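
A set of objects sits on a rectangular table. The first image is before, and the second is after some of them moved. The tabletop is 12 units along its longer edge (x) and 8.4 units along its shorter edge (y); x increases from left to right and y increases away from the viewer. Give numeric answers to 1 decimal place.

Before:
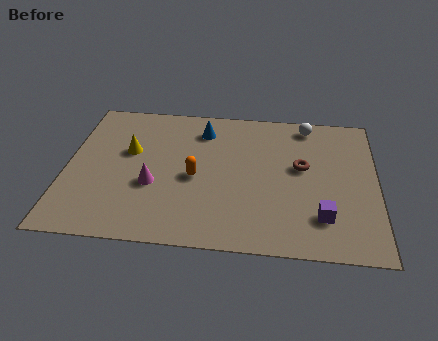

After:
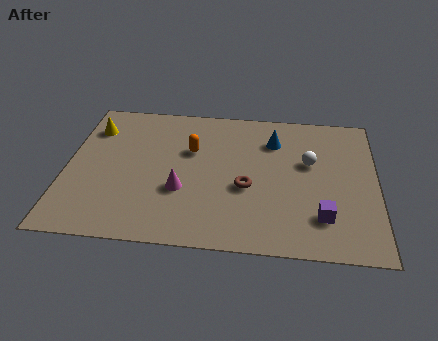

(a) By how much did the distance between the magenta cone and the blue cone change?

+0.9

They were about 3.9 units apart before and 4.8 after — 0.9 units further apart.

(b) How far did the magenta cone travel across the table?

1.1

From (3.4, 3.2) to (4.5, 3.0), the magenta cone covered √(1.1² + 0.2²) ≈ 1.1 units.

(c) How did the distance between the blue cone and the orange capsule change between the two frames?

+0.4

Before: roughly 2.9 units apart; after: 3.3. That's 0.4 units further apart.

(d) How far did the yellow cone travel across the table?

2.0

The yellow cone was near (2.4, 5.1) before and (0.9, 6.4) after, so it travelled √(1.5² + 1.3²) ≈ 2.0 units.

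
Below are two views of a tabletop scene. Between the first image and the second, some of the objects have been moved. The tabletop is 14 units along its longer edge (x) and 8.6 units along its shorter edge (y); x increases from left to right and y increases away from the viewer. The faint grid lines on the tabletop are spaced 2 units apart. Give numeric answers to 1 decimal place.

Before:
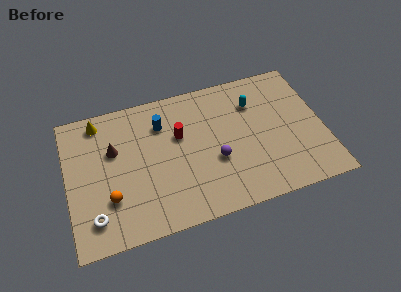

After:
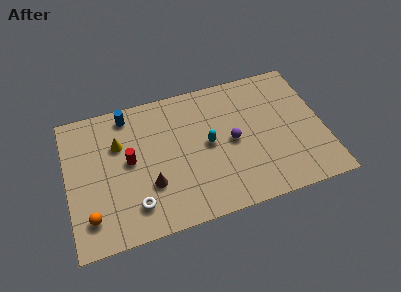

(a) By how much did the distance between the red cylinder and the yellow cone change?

-3.5

The distance was about 4.8 in the first image and 1.3 in the second, so they moved 3.5 units closer together.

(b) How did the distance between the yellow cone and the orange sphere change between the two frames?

-0.5

The distance was about 4.9 in the first image and 4.4 in the second, so they moved 0.5 units closer together.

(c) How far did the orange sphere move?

1.4

From (2.2, 2.6) to (1.1, 1.8), the orange sphere covered √(1.1² + 0.8²) ≈ 1.4 units.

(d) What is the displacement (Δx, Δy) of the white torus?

(2.2, 0.1)

The white torus started near (1.3, 1.7) and ended near (3.5, 1.8).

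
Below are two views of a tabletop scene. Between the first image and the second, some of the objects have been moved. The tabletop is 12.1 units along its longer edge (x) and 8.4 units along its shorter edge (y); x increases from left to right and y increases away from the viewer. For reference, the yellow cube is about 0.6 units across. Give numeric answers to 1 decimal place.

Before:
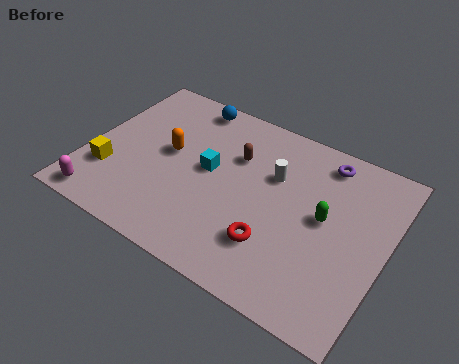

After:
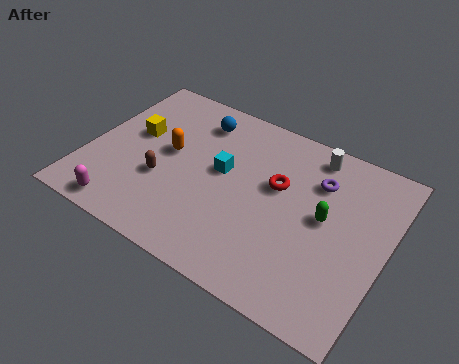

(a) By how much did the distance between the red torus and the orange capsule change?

-0.8

They were about 5.2 units apart before and 4.4 after — 0.8 units closer together.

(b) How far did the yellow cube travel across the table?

2.5

The yellow cube moved from about (1.1, 2.5) to (1.7, 4.9), a distance of √(0.6² + 2.4²) ≈ 2.5.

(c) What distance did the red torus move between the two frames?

2.8

The red torus was near (7.9, 2.3) before and (7.6, 5.1) after, so it travelled √(0.3² + 2.8²) ≈ 2.8 units.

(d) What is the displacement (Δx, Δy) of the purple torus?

(-0.1, -1.1)

The purple torus was at about (9.2, 7.2) and moved to about (9.1, 6.1).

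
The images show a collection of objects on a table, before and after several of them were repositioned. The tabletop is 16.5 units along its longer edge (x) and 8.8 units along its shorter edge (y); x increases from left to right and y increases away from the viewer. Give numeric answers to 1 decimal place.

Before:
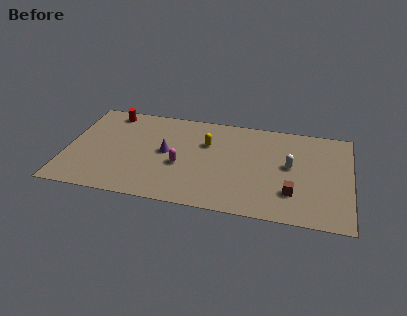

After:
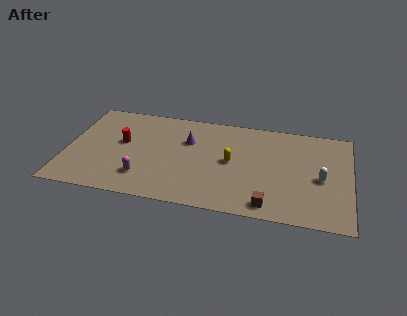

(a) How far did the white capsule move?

2.0

The white capsule was near (13.0, 4.8) before and (14.8, 4.0) after, so it travelled √(1.8² + 0.8²) ≈ 2.0 units.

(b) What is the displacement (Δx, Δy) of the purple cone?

(1.2, 1.3)

The purple cone was at about (5.8, 4.6) and moved to about (7.0, 5.9).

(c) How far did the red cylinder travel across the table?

2.8

The red cylinder was near (2.3, 7.7) before and (3.2, 5.0) after, so it travelled √(0.9² + 2.7²) ≈ 2.8 units.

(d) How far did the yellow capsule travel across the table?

2.1

From (8.1, 5.9) to (9.6, 4.5), the yellow capsule covered √(1.5² + 1.4²) ≈ 2.1 units.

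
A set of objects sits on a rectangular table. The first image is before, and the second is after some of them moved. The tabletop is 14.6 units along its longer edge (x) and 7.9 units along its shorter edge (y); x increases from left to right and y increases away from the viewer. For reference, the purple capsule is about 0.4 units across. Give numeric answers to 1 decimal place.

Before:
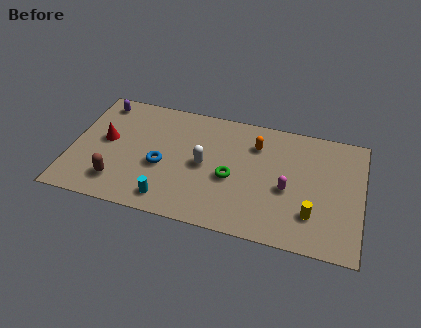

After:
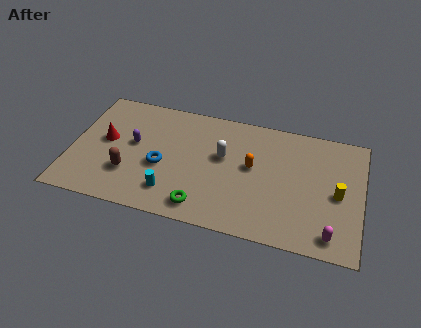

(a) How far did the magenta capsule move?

3.3

From (10.9, 3.4) to (13.2, 1.1), the magenta capsule covered √(2.3² + 2.3²) ≈ 3.3 units.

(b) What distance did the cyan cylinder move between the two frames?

0.5

From (5.1, 1.2) to (5.2, 1.7), the cyan cylinder covered √(0.1² + 0.5²) ≈ 0.5 units.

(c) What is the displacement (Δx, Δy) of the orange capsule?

(-0.1, -1.5)

From the two frames, the orange capsule sits at roughly (9.2, 5.9) before and (9.1, 4.4) after.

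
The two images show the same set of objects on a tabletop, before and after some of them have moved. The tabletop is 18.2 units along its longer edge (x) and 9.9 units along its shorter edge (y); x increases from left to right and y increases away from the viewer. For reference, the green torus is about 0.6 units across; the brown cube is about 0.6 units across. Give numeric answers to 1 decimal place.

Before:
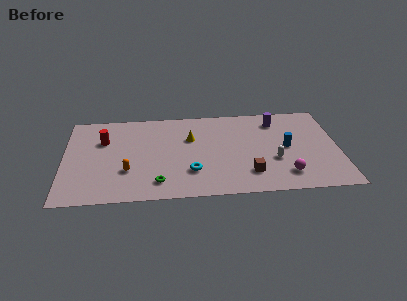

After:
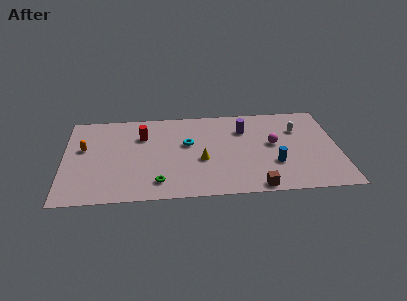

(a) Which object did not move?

the green torus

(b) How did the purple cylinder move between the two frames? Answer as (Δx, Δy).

(-2.2, -0.8)

From the two frames, the purple cylinder sits at roughly (14.2, 8.0) before and (12.0, 7.2) after.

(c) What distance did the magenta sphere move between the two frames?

3.5

The magenta sphere moved from about (14.6, 2.0) to (13.9, 5.4), a distance of √(0.7² + 3.4²) ≈ 3.5.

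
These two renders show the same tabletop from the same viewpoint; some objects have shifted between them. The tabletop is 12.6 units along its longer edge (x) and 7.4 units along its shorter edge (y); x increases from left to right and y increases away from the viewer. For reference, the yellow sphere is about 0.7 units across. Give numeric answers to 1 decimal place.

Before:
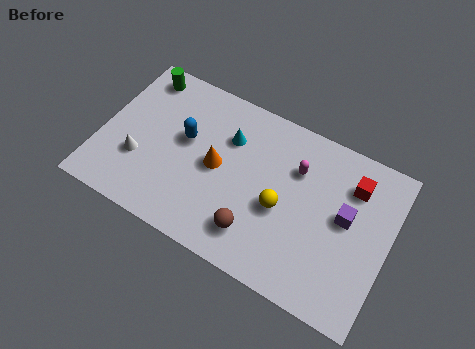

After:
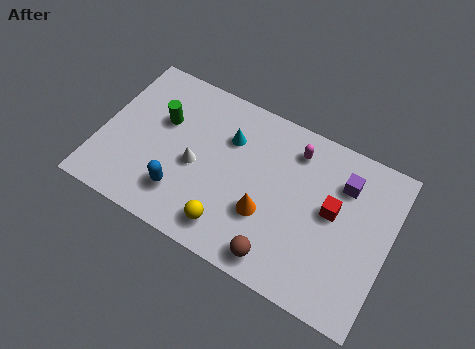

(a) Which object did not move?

the cyan cone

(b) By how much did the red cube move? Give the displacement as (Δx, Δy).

(-0.7, -1.5)

The red cube started near (10.8, 5.6) and ended near (10.1, 4.1).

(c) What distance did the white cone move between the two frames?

2.5

From (1.8, 2.5) to (4.2, 3.3), the white cone covered √(2.4² + 0.8²) ≈ 2.5 units.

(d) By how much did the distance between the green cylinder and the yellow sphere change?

-2.5

The distance was about 7.4 in the first image and 4.9 in the second, so they moved 2.5 units closer together.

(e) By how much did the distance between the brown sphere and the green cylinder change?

-0.7

They were about 7.5 units apart before and 6.8 after — 0.7 units closer together.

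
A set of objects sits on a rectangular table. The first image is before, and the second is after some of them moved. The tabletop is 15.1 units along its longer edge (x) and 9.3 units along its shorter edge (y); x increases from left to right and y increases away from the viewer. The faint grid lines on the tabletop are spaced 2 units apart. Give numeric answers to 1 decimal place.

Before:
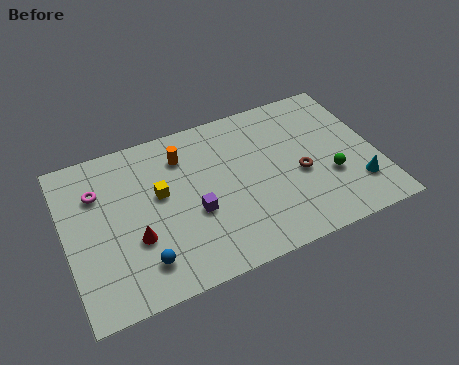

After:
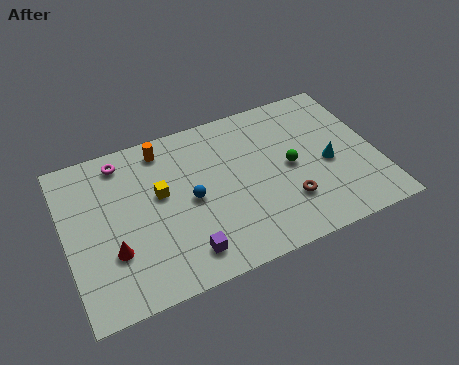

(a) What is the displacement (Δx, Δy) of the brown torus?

(-0.8, -1.4)

From the two frames, the brown torus sits at roughly (11.3, 4.0) before and (10.5, 2.6) after.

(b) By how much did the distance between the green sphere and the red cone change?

-0.6

Before: roughly 9.5 units apart; after: 8.9. That's 0.6 units closer together.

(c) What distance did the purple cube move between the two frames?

2.2

The purple cube moved from about (6.1, 3.7) to (5.4, 1.6), a distance of √(0.7² + 2.1²) ≈ 2.2.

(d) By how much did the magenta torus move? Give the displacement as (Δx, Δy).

(1.3, 1.4)

The magenta torus was at about (1.7, 6.6) and moved to about (3.0, 8.0).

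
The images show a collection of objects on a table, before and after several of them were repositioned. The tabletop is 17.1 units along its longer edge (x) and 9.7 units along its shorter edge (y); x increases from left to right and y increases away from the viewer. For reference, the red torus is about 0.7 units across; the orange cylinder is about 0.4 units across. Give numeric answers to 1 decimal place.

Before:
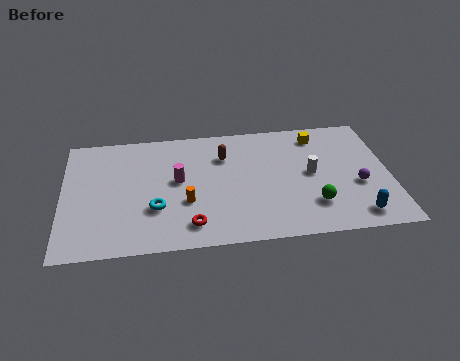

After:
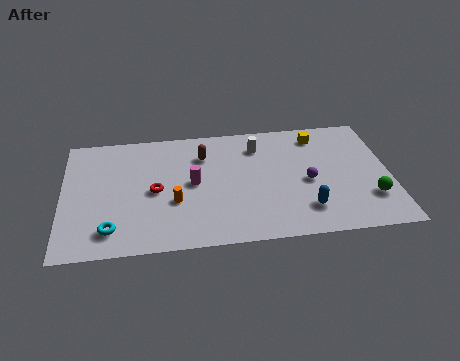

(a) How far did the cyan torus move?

2.7

The cyan torus moved from about (4.8, 3.2) to (2.5, 1.8), a distance of √(2.3² + 1.4²) ≈ 2.7.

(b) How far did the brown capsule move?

1.1

The brown capsule moved from about (8.5, 7.0) to (7.4, 7.2), a distance of √(1.1² + 0.2²) ≈ 1.1.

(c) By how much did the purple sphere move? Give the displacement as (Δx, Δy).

(-2.6, 0.6)

From the two frames, the purple sphere sits at roughly (15.4, 3.8) before and (12.8, 4.4) after.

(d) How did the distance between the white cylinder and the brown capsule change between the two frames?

-2.0

Before: roughly 4.9 units apart; after: 2.9. That's 2.0 units closer together.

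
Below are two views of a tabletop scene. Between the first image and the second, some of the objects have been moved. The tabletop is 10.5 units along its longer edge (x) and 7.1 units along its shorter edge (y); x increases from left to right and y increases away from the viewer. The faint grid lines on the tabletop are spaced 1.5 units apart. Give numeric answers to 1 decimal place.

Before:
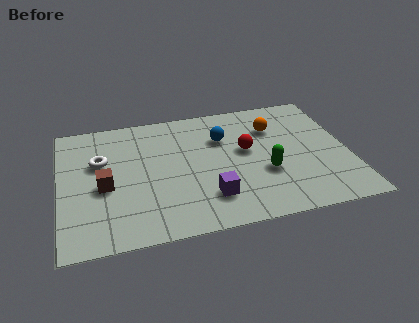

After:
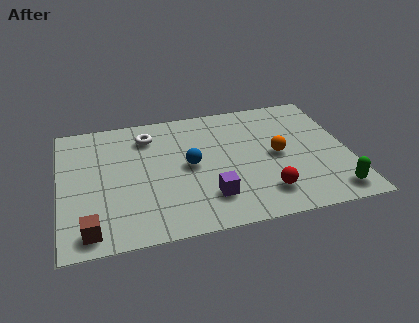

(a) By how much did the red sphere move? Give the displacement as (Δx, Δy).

(0.5, -2.5)

The red sphere was at about (6.8, 4.0) and moved to about (7.3, 1.5).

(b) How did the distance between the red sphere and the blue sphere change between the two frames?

+2.1

Before: roughly 1.2 units apart; after: 3.3. That's 2.1 units further apart.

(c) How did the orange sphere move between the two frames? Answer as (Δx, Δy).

(0.0, -1.6)

From the two frames, the orange sphere sits at roughly (7.9, 5.1) before and (7.9, 3.5) after.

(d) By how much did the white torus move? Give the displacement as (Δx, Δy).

(1.8, 1.1)

From the two frames, the white torus sits at roughly (1.5, 4.5) before and (3.3, 5.6) after.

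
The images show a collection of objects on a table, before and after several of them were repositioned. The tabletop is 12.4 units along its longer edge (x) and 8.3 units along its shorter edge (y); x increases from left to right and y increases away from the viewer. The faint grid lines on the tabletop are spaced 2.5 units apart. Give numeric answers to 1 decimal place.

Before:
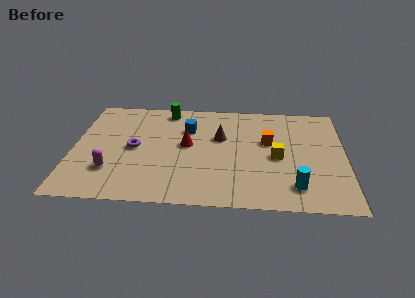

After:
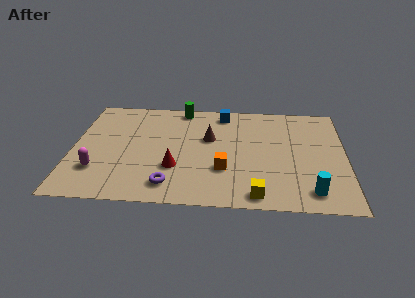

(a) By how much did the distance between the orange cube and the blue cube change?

+0.7

The distance was about 3.8 in the first image and 4.5 in the second, so they moved 0.7 units further apart.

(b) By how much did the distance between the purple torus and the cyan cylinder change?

-1.4

They were about 7.7 units apart before and 6.3 after — 1.4 units closer together.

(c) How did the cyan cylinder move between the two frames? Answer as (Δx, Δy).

(0.7, -0.3)

From the two frames, the cyan cylinder sits at roughly (10.1, 1.6) before and (10.8, 1.3) after.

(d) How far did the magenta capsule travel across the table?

0.6

The magenta capsule was near (1.8, 2.3) before and (1.2, 2.3) after, so it travelled √(0.6² + 0.0²) ≈ 0.6 units.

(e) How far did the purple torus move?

3.2

From (2.8, 4.1) to (4.5, 1.4), the purple torus covered √(1.7² + 2.7²) ≈ 3.2 units.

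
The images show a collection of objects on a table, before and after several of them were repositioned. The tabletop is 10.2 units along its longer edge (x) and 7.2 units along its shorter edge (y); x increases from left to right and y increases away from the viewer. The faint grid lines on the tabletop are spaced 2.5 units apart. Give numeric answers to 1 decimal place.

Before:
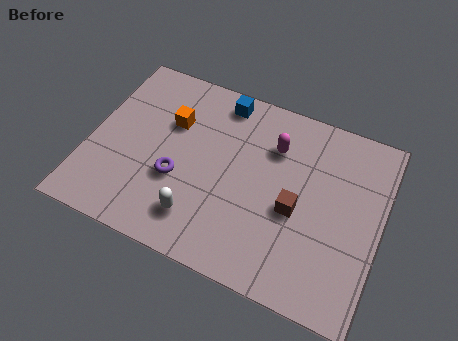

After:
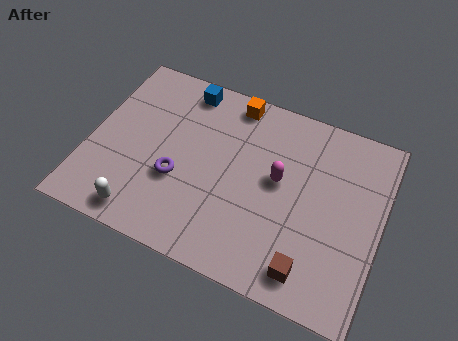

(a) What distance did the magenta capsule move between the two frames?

1.2

The magenta capsule was near (6.3, 5.2) before and (6.6, 4.0) after, so it travelled √(0.3² + 1.2²) ≈ 1.2 units.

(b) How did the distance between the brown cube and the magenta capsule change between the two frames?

+0.9

The distance was about 2.3 in the first image and 3.2 in the second, so they moved 0.9 units further apart.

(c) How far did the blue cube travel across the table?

1.3

The blue cube was near (4.3, 6.3) before and (3.0, 6.3) after, so it travelled √(1.3² + 0.0²) ≈ 1.3 units.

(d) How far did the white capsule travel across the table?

2.0

The white capsule moved from about (4.1, 1.5) to (2.2, 0.9), a distance of √(1.9² + 0.6²) ≈ 2.0.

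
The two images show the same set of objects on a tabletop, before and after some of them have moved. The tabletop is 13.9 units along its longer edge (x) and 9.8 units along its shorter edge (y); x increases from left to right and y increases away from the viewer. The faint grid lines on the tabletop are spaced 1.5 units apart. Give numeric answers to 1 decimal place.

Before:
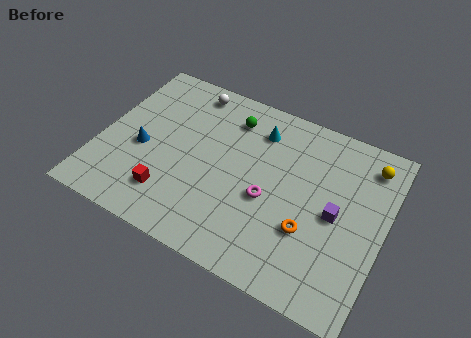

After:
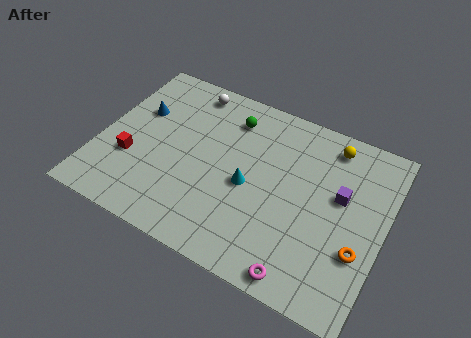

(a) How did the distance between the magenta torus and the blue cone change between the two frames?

+4.1

Before: roughly 6.3 units apart; after: 10.4. That's 4.1 units further apart.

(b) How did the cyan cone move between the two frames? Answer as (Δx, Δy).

(0.0, -3.3)

The cyan cone started near (7.4, 7.7) and ended near (7.4, 4.4).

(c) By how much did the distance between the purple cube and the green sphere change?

-0.4

They were about 6.4 units apart before and 6.0 after — 0.4 units closer together.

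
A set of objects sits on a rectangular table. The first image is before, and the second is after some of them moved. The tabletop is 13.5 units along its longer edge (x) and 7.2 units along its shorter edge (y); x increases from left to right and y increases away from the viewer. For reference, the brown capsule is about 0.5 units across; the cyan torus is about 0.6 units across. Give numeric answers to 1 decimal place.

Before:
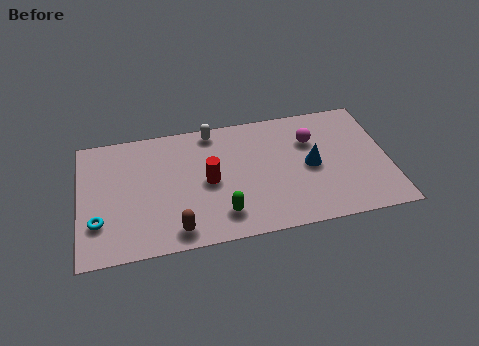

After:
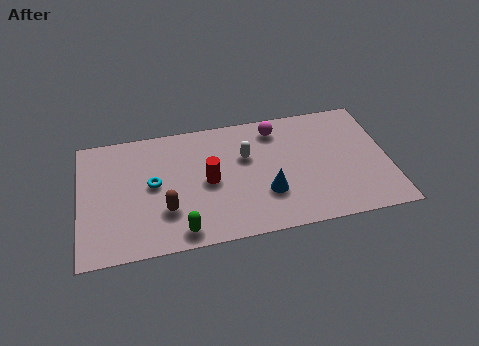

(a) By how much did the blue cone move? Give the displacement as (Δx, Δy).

(-2.0, -1.2)

The blue cone started near (10.1, 3.5) and ended near (8.1, 2.3).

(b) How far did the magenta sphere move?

1.8

The magenta sphere was near (10.2, 5.0) before and (8.7, 6.0) after, so it travelled √(1.5² + 1.0²) ≈ 1.8 units.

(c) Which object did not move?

the red cylinder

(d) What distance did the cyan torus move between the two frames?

2.9

From (0.8, 2.1) to (3.2, 3.8), the cyan torus covered √(2.4² + 1.7²) ≈ 2.9 units.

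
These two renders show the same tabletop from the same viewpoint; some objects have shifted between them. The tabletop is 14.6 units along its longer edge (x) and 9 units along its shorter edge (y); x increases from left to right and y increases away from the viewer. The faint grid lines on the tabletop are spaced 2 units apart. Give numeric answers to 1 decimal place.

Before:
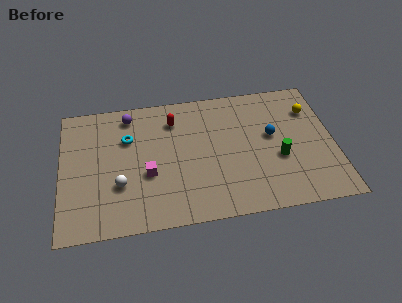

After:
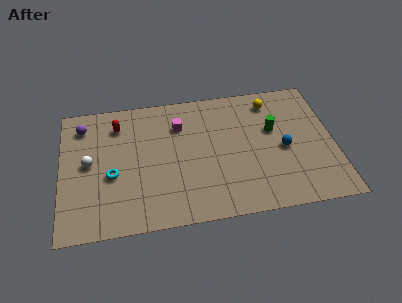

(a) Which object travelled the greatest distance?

the magenta cube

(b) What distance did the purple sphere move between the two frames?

2.5

From (3.7, 7.7) to (1.2, 7.3), the purple sphere covered √(2.5² + 0.4²) ≈ 2.5 units.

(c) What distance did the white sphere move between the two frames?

2.3

The white sphere moved from about (3.1, 3.0) to (1.5, 4.7), a distance of √(1.6² + 1.7²) ≈ 2.3.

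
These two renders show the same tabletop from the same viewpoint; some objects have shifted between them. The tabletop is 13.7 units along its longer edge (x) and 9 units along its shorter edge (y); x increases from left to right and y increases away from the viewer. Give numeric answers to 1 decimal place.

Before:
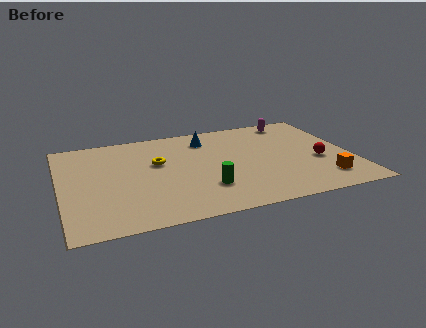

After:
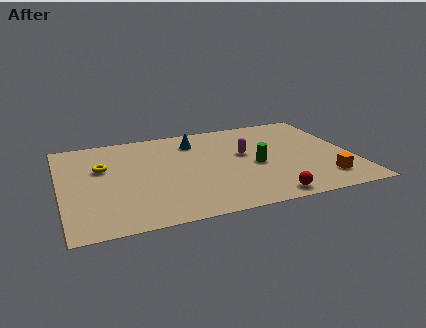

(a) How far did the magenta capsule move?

3.8

The magenta capsule moved from about (11.4, 7.9) to (8.7, 5.2), a distance of √(2.7² + 2.7²) ≈ 3.8.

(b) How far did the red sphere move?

3.9

The red sphere was near (12.1, 3.6) before and (9.3, 0.9) after, so it travelled √(2.8² + 2.7²) ≈ 3.9 units.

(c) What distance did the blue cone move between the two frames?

0.6

From (7.1, 7.2) to (6.5, 7.1), the blue cone covered √(0.6² + 0.1²) ≈ 0.6 units.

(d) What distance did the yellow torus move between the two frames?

2.6

From (4.6, 5.5) to (2.0, 5.7), the yellow torus covered √(2.6² + 0.2²) ≈ 2.6 units.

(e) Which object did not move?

the orange cube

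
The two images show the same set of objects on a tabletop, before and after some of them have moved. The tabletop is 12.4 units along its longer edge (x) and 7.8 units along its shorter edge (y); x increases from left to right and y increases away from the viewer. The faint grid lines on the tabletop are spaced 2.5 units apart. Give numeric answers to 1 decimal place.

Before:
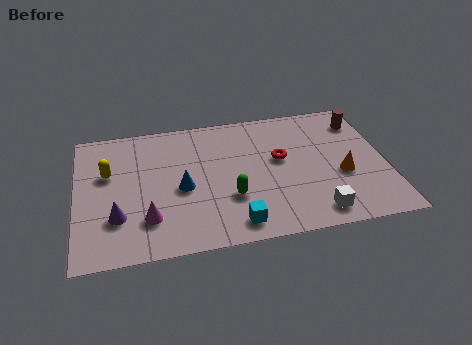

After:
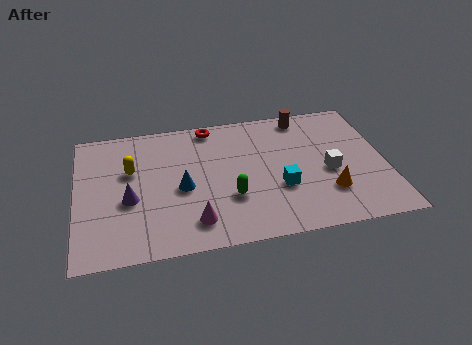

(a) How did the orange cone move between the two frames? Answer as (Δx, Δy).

(-0.6, -0.9)

The orange cone was at about (10.6, 3.1) and moved to about (10.0, 2.2).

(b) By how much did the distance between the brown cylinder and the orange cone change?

+1.5

The distance was about 3.3 in the first image and 4.8 in the second, so they moved 1.5 units further apart.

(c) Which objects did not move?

the blue cone and the green capsule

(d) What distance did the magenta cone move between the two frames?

1.9

The magenta cone moved from about (2.8, 2.0) to (4.6, 1.5), a distance of √(1.8² + 0.5²) ≈ 1.9.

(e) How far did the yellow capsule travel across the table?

0.9

From (1.3, 4.9) to (2.2, 4.9), the yellow capsule covered √(0.9² + 0.0²) ≈ 0.9 units.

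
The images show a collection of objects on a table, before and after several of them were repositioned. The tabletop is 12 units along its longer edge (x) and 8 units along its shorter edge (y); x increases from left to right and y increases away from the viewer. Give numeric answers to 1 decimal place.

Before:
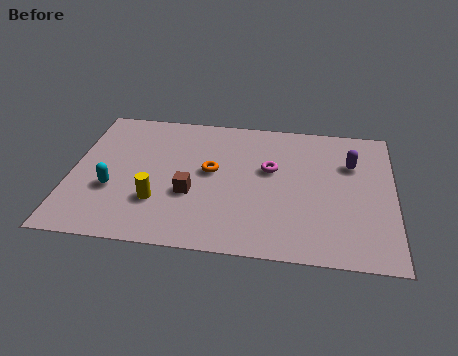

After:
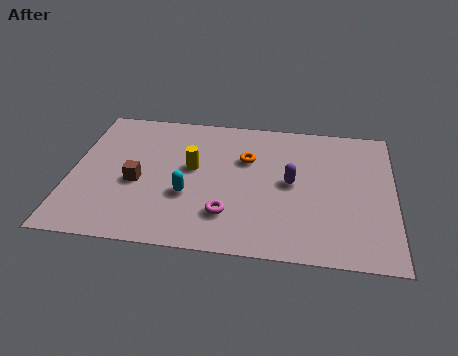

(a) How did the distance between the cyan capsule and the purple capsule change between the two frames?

-5.2

Before: roughly 9.2 units apart; after: 4.0. That's 5.2 units closer together.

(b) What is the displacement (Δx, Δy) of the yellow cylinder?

(1.2, 2.1)

From the two frames, the yellow cylinder sits at roughly (3.3, 2.4) before and (4.5, 4.5) after.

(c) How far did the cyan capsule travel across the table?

2.8

The cyan capsule was near (1.6, 2.9) before and (4.4, 2.9) after, so it travelled √(2.8² + 0.0²) ≈ 2.8 units.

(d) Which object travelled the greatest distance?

the magenta torus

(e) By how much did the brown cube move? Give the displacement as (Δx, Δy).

(-2.0, 0.4)

The brown cube was at about (4.5, 3.0) and moved to about (2.5, 3.4).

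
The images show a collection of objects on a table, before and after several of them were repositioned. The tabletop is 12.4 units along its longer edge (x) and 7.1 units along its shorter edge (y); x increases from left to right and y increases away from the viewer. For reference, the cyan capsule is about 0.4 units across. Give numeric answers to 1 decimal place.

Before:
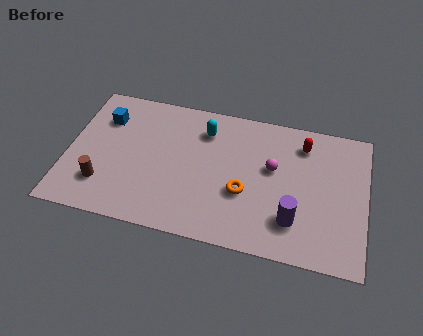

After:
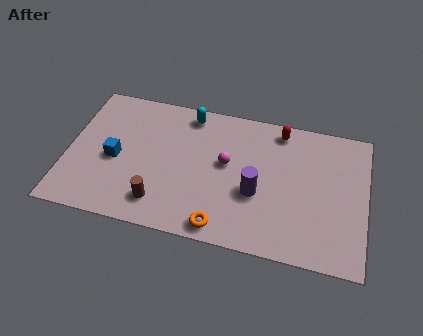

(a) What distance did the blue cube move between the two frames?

2.1

The blue cube was near (1.4, 5.2) before and (2.0, 3.2) after, so it travelled √(0.6² + 2.0²) ≈ 2.1 units.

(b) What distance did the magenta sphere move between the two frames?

1.9

The magenta sphere moved from about (8.5, 4.2) to (6.6, 4.0), a distance of √(1.9² + 0.2²) ≈ 1.9.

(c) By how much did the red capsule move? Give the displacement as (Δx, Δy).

(-1.0, 0.5)

From the two frames, the red capsule sits at roughly (9.7, 5.7) before and (8.7, 6.2) after.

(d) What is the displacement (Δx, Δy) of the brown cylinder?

(2.4, -0.4)

From the two frames, the brown cylinder sits at roughly (1.6, 1.8) before and (4.0, 1.4) after.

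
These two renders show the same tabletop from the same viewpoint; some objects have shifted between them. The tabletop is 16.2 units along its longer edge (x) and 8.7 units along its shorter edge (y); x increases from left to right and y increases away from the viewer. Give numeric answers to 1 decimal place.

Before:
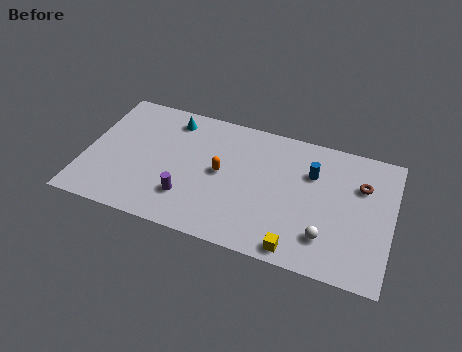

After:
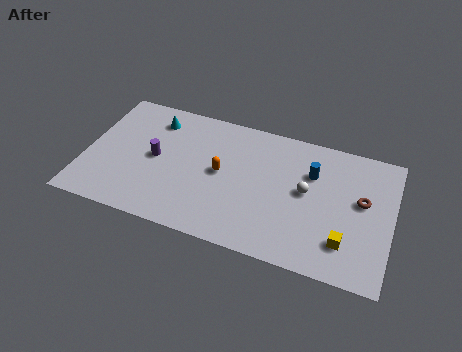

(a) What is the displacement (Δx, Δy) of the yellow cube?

(2.4, 1.2)

The yellow cube was at about (11.5, 0.9) and moved to about (13.9, 2.1).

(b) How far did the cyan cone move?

0.9

The cyan cone was near (4.3, 7.3) before and (3.4, 7.0) after, so it travelled √(0.9² + 0.3²) ≈ 0.9 units.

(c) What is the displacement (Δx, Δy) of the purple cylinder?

(-1.9, 2.1)

From the two frames, the purple cylinder sits at roughly (5.6, 2.3) before and (3.7, 4.4) after.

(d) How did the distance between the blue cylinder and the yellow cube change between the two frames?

-0.7

The distance was about 5.1 in the first image and 4.4 in the second, so they moved 0.7 units closer together.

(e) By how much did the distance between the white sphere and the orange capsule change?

-1.7

Before: roughly 6.2 units apart; after: 4.5. That's 1.7 units closer together.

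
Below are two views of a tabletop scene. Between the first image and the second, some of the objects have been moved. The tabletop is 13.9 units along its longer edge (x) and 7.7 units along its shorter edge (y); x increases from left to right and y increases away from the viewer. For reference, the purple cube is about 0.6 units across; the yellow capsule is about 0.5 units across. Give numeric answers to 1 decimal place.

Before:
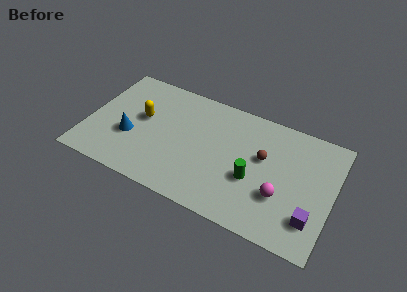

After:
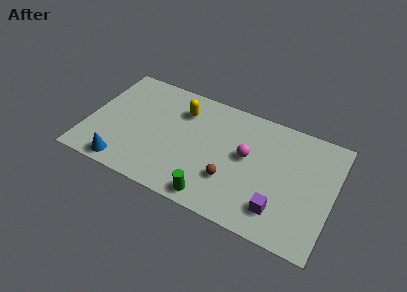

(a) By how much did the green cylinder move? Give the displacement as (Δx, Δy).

(-2.0, -2.1)

The green cylinder started near (9.5, 3.0) and ended near (7.5, 0.9).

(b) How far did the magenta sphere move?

2.7

The magenta sphere was near (11.1, 2.6) before and (9.0, 4.3) after, so it travelled √(2.1² + 1.7²) ≈ 2.7 units.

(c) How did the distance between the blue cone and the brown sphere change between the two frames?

-1.5

Before: roughly 7.6 units apart; after: 6.1. That's 1.5 units closer together.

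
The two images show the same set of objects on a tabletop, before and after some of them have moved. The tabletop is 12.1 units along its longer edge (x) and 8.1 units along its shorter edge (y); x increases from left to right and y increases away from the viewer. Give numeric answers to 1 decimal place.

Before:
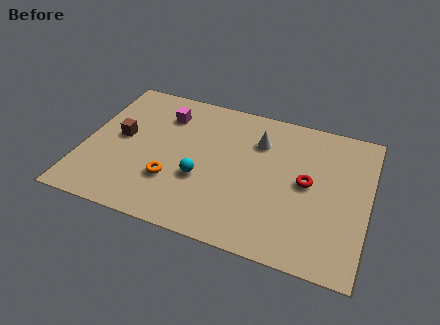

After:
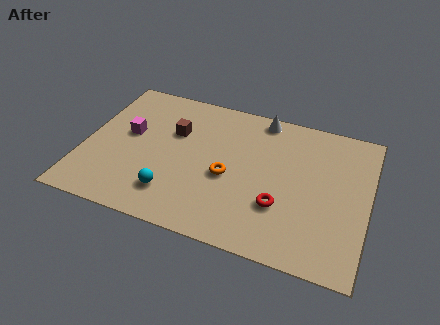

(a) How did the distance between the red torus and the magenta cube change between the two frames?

+0.4

The distance was about 6.6 in the first image and 7.0 in the second, so they moved 0.4 units further apart.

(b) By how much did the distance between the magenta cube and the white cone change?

+2.0

Before: roughly 4.1 units apart; after: 6.1. That's 2.0 units further apart.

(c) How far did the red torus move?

1.9

The red torus moved from about (9.5, 4.2) to (8.5, 2.6), a distance of √(1.0² + 1.6²) ≈ 1.9.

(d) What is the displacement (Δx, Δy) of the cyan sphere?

(-1.1, -1.2)

The cyan sphere was at about (5.1, 3.0) and moved to about (4.0, 1.8).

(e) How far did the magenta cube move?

2.1

From (3.2, 6.2) to (1.8, 4.6), the magenta cube covered √(1.4² + 1.6²) ≈ 2.1 units.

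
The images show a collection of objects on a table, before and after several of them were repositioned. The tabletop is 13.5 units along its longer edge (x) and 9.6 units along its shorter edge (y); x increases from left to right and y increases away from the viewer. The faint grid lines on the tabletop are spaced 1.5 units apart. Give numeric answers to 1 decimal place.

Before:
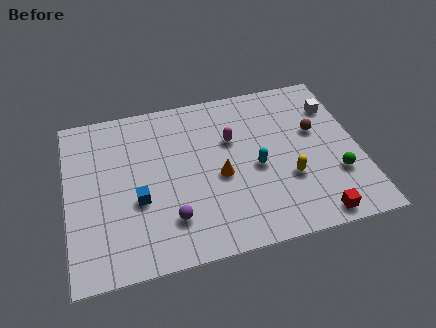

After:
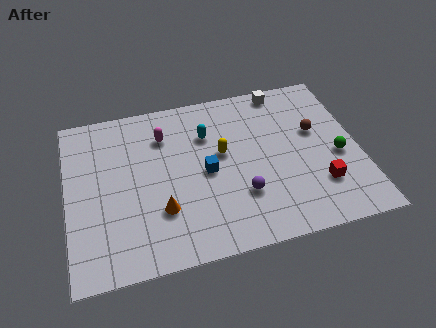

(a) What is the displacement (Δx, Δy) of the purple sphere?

(3.3, 0.6)

The purple sphere started near (4.6, 2.3) and ended near (7.9, 2.9).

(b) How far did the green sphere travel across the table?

1.1

The green sphere moved from about (12.3, 3.0) to (12.5, 4.1), a distance of √(0.2² + 1.1²) ≈ 1.1.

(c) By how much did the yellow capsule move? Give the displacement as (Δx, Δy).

(-2.9, 2.2)

The yellow capsule was at about (10.1, 3.3) and moved to about (7.2, 5.5).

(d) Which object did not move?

the brown sphere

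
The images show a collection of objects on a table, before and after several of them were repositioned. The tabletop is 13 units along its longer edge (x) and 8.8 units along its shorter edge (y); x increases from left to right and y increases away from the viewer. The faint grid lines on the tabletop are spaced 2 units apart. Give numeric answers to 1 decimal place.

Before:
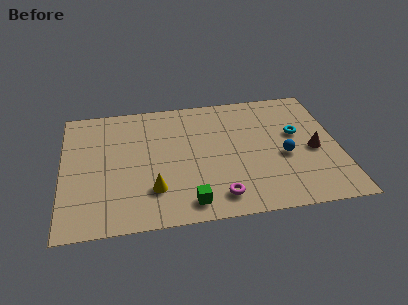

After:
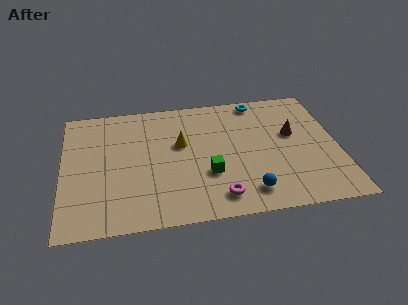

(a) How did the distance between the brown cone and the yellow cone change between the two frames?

-2.5

The distance was about 7.8 in the first image and 5.3 in the second, so they moved 2.5 units closer together.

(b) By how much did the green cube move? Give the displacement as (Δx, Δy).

(1.0, 1.8)

The green cube started near (5.8, 1.2) and ended near (6.8, 3.0).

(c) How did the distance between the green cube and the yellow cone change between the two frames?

+0.7

The distance was about 1.9 in the first image and 2.6 in the second, so they moved 0.7 units further apart.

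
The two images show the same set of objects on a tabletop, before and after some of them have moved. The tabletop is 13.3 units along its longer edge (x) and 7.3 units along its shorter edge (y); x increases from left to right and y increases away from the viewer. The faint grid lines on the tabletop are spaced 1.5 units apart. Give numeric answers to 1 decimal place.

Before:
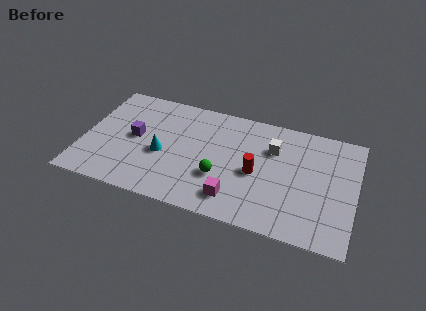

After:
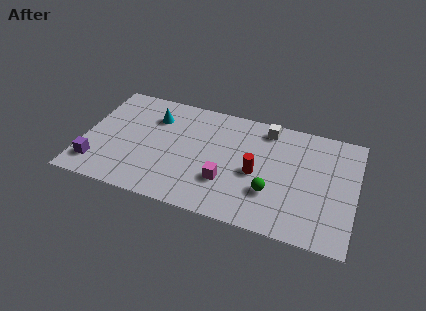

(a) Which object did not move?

the red cylinder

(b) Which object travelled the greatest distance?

the purple cube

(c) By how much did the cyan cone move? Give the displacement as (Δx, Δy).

(-0.6, 2.3)

The cyan cone started near (3.9, 3.1) and ended near (3.3, 5.4).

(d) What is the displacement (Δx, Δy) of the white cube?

(-0.4, 1.2)

From the two frames, the white cube sits at roughly (9.2, 5.1) before and (8.8, 6.3) after.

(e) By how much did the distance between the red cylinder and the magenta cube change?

-0.4

The distance was about 2.1 in the first image and 1.7 in the second, so they moved 0.4 units closer together.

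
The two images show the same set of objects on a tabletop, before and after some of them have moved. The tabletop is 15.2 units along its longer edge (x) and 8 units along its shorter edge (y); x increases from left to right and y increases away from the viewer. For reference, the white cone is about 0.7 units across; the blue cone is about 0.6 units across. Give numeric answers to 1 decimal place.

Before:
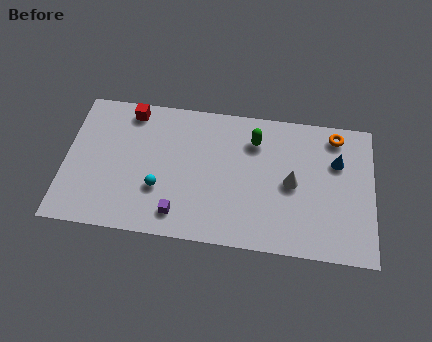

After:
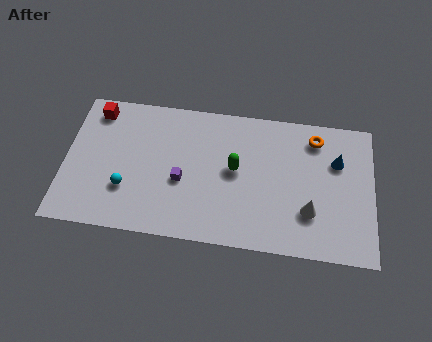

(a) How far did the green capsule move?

2.0

The green capsule moved from about (9.3, 6.1) to (8.4, 4.3), a distance of √(0.9² + 1.8²) ≈ 2.0.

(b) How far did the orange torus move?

1.0

The orange torus was near (13.3, 6.9) before and (12.3, 6.6) after, so it travelled √(1.0² + 0.3²) ≈ 1.0 units.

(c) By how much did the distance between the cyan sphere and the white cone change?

+2.4

Before: roughly 6.6 units apart; after: 9.0. That's 2.4 units further apart.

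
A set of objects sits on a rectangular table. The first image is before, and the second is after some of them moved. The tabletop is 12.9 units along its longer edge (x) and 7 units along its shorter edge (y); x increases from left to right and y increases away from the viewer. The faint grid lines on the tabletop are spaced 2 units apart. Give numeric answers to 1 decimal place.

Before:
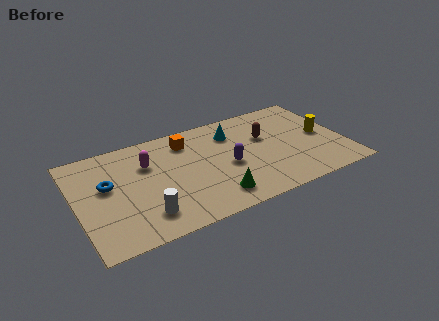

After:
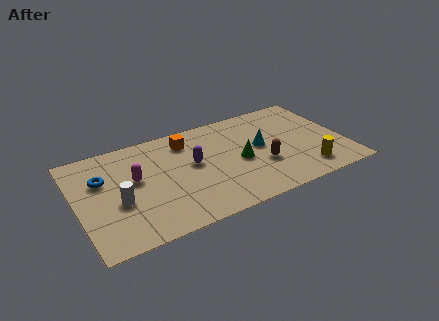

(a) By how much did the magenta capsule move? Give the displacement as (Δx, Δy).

(-0.7, -0.8)

The magenta capsule started near (3.5, 4.8) and ended near (2.8, 4.0).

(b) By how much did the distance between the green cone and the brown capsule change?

-3.0

The distance was about 4.2 in the first image and 1.2 in the second, so they moved 3.0 units closer together.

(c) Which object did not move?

the orange cube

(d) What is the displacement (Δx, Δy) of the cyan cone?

(1.2, -1.5)

From the two frames, the cyan cone sits at roughly (7.7, 5.3) before and (8.9, 3.8) after.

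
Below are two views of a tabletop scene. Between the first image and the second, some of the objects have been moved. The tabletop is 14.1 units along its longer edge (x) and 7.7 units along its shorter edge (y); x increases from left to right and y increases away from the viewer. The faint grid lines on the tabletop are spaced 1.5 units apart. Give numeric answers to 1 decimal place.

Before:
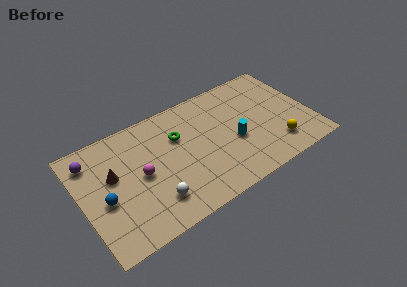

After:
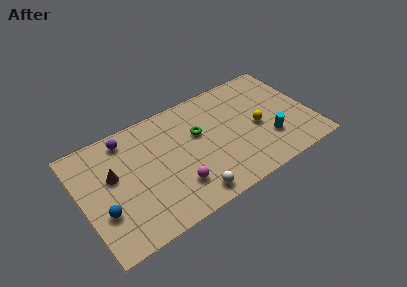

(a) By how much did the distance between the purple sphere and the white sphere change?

+1.0

Before: roughly 5.4 units apart; after: 6.4. That's 1.0 units further apart.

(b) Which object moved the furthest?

the magenta sphere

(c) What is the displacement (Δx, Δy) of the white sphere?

(2.1, -0.8)

The white sphere started near (4.1, 1.8) and ended near (6.2, 1.0).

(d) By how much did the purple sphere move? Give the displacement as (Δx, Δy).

(2.2, 0.4)

The purple sphere was at about (0.9, 6.2) and moved to about (3.1, 6.6).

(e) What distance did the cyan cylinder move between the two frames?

2.2

The cyan cylinder moved from about (9.3, 3.2) to (11.3, 2.3), a distance of √(2.0² + 0.9²) ≈ 2.2.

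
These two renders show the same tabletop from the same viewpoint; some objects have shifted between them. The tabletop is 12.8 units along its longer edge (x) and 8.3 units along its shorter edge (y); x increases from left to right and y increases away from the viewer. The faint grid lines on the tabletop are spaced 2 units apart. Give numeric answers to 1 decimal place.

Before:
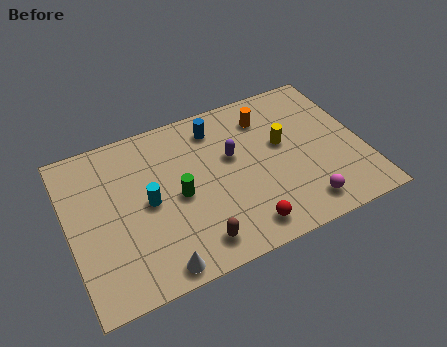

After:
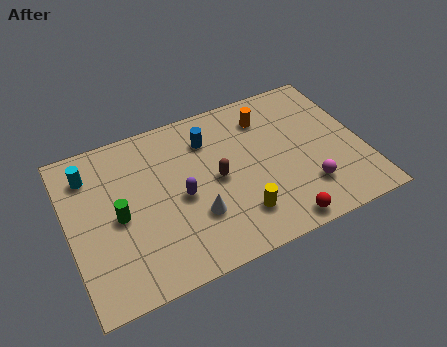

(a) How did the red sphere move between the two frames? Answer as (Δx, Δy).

(1.5, -0.4)

The red sphere was at about (7.2, 1.2) and moved to about (8.7, 0.8).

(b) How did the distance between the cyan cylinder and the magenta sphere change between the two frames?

+3.0

They were about 7.0 units apart before and 10.0 after — 3.0 units further apart.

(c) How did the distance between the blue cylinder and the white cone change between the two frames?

-3.0

Before: roughly 6.8 units apart; after: 3.8. That's 3.0 units closer together.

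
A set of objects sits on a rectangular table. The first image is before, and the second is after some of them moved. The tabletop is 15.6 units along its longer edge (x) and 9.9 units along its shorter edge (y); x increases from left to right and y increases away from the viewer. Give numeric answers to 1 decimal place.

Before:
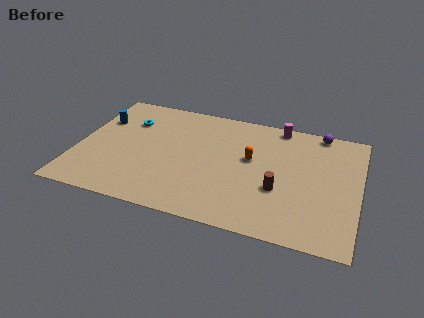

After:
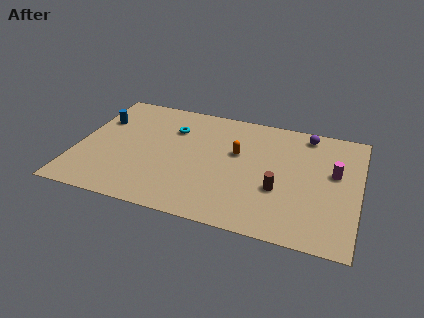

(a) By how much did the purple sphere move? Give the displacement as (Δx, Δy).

(-0.7, -0.4)

The purple sphere was at about (13.2, 9.1) and moved to about (12.5, 8.7).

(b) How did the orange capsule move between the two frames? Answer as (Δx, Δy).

(-0.8, 0.3)

The orange capsule started near (9.6, 5.7) and ended near (8.8, 6.0).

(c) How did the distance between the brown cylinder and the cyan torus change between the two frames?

-2.3

The distance was about 9.4 in the first image and 7.1 in the second, so they moved 2.3 units closer together.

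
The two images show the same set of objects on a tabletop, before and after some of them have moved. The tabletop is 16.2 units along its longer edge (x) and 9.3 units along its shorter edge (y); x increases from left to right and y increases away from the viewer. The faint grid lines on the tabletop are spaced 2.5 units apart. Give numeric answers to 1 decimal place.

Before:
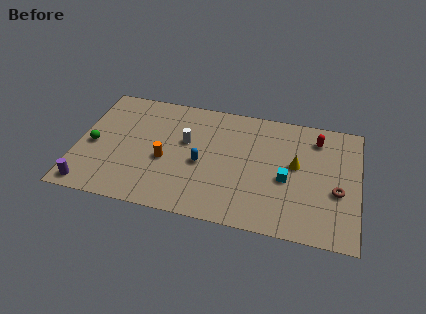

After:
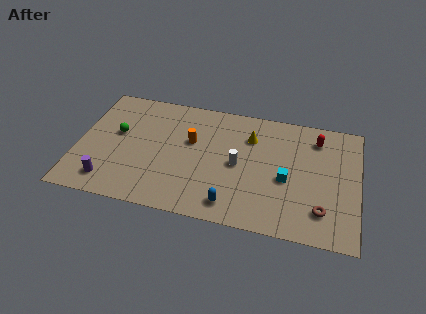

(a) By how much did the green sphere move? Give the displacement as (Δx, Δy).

(1.3, 1.2)

From the two frames, the green sphere sits at roughly (0.9, 4.2) before and (2.2, 5.4) after.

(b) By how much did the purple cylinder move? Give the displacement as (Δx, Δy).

(1.1, 0.6)

The purple cylinder was at about (0.9, 1.0) and moved to about (2.0, 1.6).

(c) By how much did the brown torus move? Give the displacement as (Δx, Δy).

(-0.8, -1.6)

The brown torus was at about (15.0, 3.7) and moved to about (14.2, 2.1).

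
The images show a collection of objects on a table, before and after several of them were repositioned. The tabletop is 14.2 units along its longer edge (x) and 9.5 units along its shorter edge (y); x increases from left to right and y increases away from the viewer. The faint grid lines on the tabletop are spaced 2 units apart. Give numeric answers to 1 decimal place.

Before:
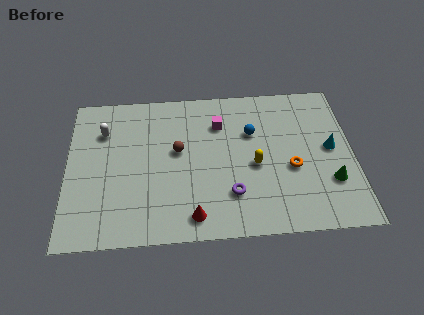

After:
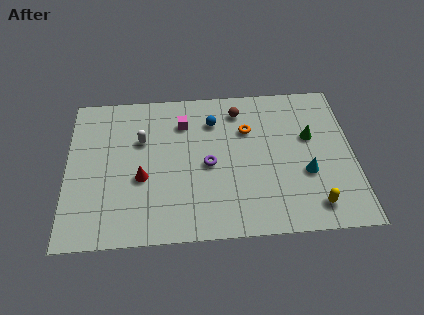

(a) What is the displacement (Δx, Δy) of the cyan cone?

(-1.3, -1.5)

The cyan cone was at about (13.1, 5.0) and moved to about (11.8, 3.5).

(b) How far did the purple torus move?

2.2

The purple torus was near (8.1, 2.5) before and (7.0, 4.4) after, so it travelled √(1.1² + 1.9²) ≈ 2.2 units.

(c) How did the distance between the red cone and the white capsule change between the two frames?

-4.7

They were about 7.1 units apart before and 2.4 after — 4.7 units closer together.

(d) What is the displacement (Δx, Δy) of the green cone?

(-0.9, 2.9)

The green cone started near (13.0, 2.9) and ended near (12.1, 5.8).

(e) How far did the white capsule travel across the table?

2.0

From (1.8, 6.9) to (3.7, 6.2), the white capsule covered √(1.9² + 0.7²) ≈ 2.0 units.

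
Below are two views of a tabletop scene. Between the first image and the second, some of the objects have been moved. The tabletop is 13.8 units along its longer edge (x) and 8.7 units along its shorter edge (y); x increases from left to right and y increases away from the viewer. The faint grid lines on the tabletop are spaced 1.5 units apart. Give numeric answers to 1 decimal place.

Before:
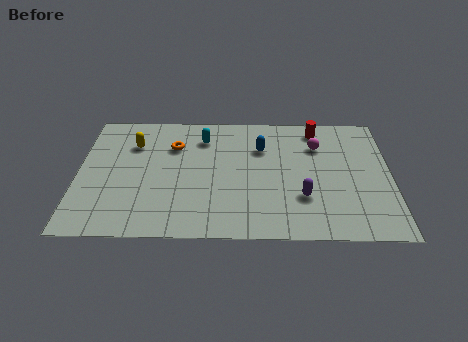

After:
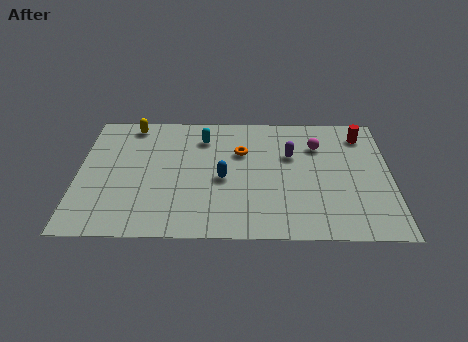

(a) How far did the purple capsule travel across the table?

2.9

The purple capsule was near (9.9, 2.7) before and (9.4, 5.6) after, so it travelled √(0.5² + 2.9²) ≈ 2.9 units.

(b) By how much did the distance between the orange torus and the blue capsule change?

-1.8

They were about 3.9 units apart before and 2.1 after — 1.8 units closer together.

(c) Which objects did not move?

the cyan capsule and the magenta sphere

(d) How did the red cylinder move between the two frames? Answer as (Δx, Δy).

(2.0, -0.4)

The red cylinder was at about (10.6, 7.5) and moved to about (12.6, 7.1).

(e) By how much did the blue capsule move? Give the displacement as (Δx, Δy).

(-1.7, -2.2)

The blue capsule was at about (8.1, 6.1) and moved to about (6.4, 3.9).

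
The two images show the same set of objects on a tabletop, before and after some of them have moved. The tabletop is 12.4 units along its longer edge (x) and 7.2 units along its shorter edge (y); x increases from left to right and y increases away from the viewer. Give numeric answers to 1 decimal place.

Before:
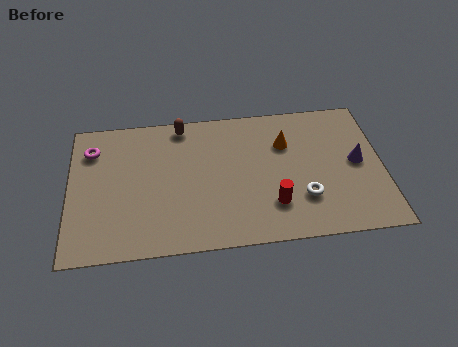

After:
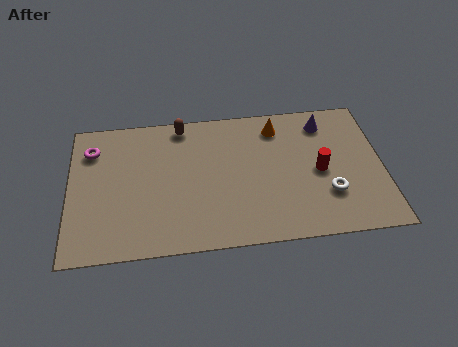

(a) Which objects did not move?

the magenta torus and the brown capsule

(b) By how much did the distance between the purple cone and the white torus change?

+1.0

The distance was about 2.7 in the first image and 3.7 in the second, so they moved 1.0 units further apart.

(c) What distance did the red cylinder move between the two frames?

2.4

The red cylinder was near (8.0, 1.9) before and (9.9, 3.4) after, so it travelled √(1.9² + 1.5²) ≈ 2.4 units.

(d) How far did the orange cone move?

0.9

The orange cone moved from about (8.6, 5.0) to (8.3, 5.9), a distance of √(0.3² + 0.9²) ≈ 0.9.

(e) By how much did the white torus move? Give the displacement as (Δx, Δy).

(1.0, 0.1)

The white torus was at about (9.2, 2.1) and moved to about (10.2, 2.2).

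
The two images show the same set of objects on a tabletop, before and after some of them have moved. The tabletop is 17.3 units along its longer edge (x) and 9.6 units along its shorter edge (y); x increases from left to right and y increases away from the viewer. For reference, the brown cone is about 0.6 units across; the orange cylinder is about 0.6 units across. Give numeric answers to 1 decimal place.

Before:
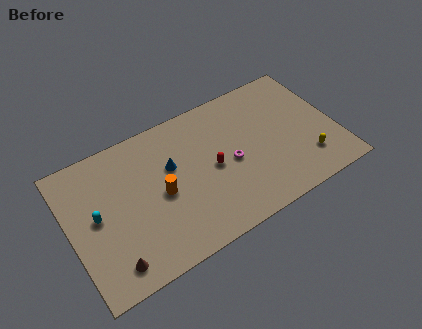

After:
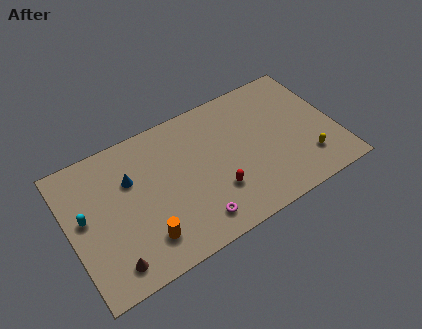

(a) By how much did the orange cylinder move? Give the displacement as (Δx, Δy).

(-1.4, -2.4)

The orange cylinder was at about (5.8, 4.5) and moved to about (4.4, 2.1).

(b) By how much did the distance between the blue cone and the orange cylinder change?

+2.6

They were about 1.7 units apart before and 4.3 after — 2.6 units further apart.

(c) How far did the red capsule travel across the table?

1.7

The red capsule moved from about (9.2, 4.6) to (9.2, 2.9), a distance of √(0.0² + 1.7²) ≈ 1.7.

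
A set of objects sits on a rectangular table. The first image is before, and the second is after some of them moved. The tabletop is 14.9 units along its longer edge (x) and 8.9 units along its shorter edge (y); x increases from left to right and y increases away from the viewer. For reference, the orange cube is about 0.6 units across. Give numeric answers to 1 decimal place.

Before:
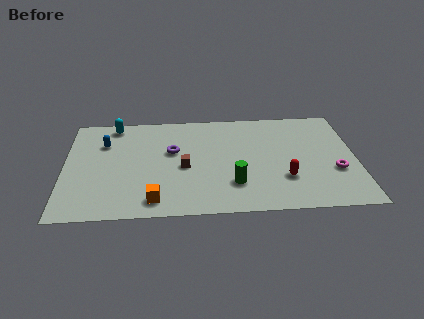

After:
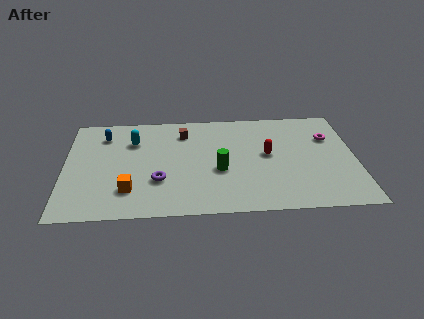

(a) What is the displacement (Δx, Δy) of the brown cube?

(0.0, 3.0)

The brown cube was at about (6.1, 4.0) and moved to about (6.1, 7.0).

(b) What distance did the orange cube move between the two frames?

1.6

From (4.6, 1.3) to (3.3, 2.2), the orange cube covered √(1.3² + 0.9²) ≈ 1.6 units.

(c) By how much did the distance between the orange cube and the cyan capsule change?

-2.7

Before: roughly 6.9 units apart; after: 4.2. That's 2.7 units closer together.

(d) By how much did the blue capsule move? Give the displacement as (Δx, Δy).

(0.0, 0.7)

The blue capsule started near (2.0, 6.3) and ended near (2.0, 7.0).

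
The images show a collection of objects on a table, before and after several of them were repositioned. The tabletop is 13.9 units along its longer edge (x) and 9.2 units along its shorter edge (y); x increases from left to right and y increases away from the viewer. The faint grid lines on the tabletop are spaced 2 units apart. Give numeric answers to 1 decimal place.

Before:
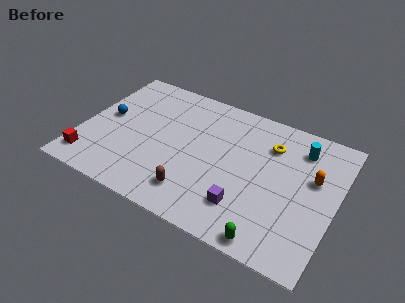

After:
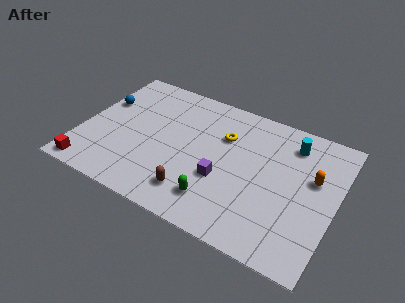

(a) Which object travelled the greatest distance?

the green capsule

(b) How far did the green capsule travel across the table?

3.3

From (10.9, 0.8) to (7.8, 1.9), the green capsule covered √(3.1² + 1.1²) ≈ 3.3 units.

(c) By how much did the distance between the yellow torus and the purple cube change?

-1.8

Before: roughly 4.7 units apart; after: 2.9. That's 1.8 units closer together.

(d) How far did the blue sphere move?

1.1

The blue sphere moved from about (1.2, 4.9) to (0.8, 5.9), a distance of √(0.4² + 1.0²) ≈ 1.1.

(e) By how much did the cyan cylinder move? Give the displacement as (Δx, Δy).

(-0.5, 0.1)

The cyan cylinder was at about (11.7, 7.3) and moved to about (11.2, 7.4).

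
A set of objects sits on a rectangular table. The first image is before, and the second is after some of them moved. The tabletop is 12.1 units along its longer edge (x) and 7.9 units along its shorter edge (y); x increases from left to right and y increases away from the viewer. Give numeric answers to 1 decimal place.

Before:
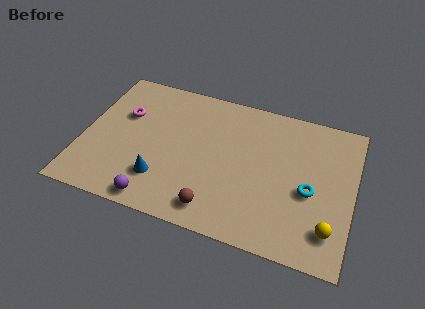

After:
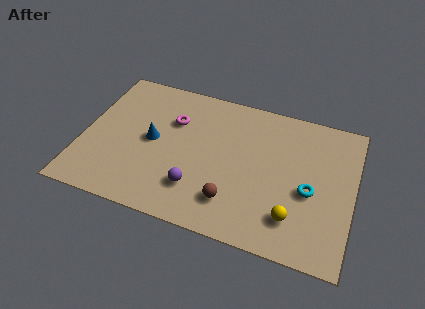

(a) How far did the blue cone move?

2.1

The blue cone moved from about (3.7, 2.0) to (3.1, 4.0), a distance of √(0.6² + 2.0²) ≈ 2.1.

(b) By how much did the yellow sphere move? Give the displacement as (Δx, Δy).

(-1.6, 0.1)

The yellow sphere started near (11.2, 1.7) and ended near (9.6, 1.8).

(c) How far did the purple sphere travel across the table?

2.1

The purple sphere was near (3.6, 0.8) before and (5.3, 2.0) after, so it travelled √(1.7² + 1.2²) ≈ 2.1 units.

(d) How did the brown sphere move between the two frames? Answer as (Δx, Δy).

(0.7, 0.6)

The brown sphere started near (6.2, 1.2) and ended near (6.9, 1.8).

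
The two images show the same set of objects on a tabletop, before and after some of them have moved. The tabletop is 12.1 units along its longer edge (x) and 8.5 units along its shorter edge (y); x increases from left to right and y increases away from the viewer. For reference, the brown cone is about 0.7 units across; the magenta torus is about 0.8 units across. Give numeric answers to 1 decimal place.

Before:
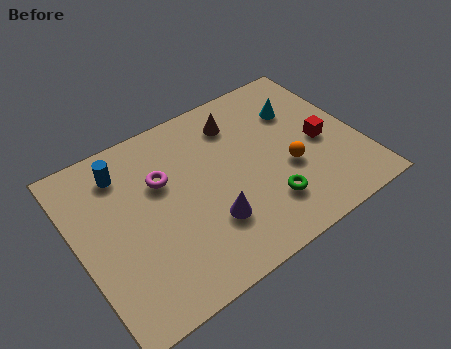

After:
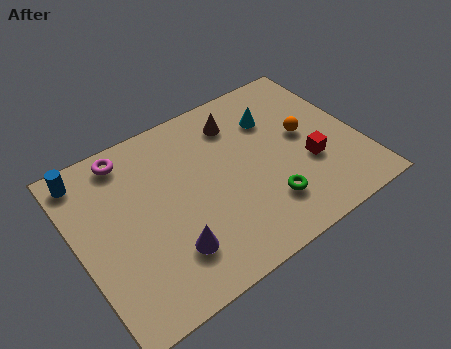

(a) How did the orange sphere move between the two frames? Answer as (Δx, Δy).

(1.0, 1.3)

The orange sphere was at about (8.9, 3.3) and moved to about (9.9, 4.6).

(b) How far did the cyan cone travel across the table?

1.1

From (9.9, 6.0) to (8.8, 6.1), the cyan cone covered √(1.1² + 0.1²) ≈ 1.1 units.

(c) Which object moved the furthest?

the magenta torus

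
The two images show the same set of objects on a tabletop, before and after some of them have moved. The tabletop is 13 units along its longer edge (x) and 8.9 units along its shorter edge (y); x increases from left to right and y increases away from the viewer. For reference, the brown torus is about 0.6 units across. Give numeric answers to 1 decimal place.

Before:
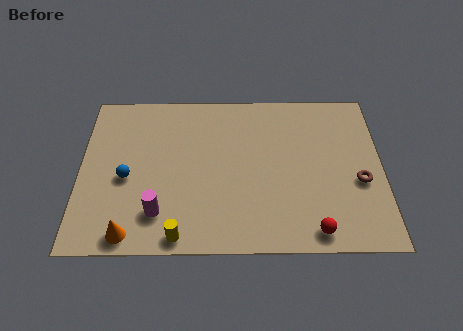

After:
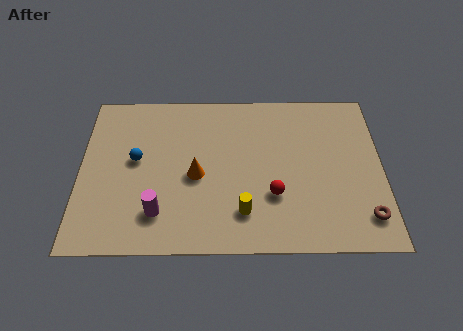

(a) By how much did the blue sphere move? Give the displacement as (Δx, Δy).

(0.4, 1.0)

The blue sphere started near (2.0, 3.9) and ended near (2.4, 4.9).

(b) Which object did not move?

the magenta cylinder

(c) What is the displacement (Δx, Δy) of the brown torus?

(0.2, -1.9)

From the two frames, the brown torus sits at roughly (12.0, 3.6) before and (12.2, 1.7) after.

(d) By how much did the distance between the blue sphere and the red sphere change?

-2.3

Before: roughly 8.5 units apart; after: 6.2. That's 2.3 units closer together.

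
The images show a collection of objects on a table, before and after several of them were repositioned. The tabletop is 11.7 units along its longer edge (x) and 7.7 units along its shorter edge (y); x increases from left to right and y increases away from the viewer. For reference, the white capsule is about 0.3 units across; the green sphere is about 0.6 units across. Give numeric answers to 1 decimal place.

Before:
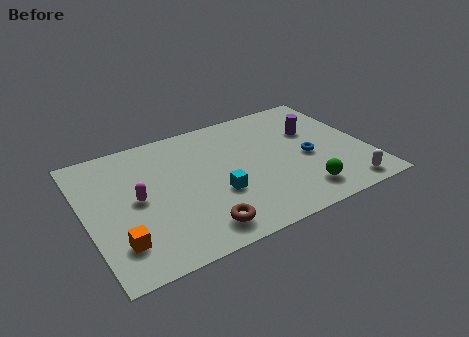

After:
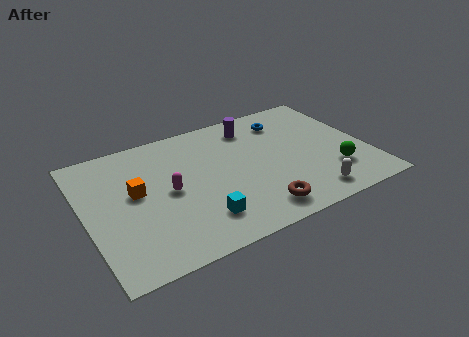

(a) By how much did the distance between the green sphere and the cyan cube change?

+2.1

Before: roughly 3.6 units apart; after: 5.7. That's 2.1 units further apart.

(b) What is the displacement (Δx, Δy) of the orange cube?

(1.0, 2.5)

The orange cube started near (1.1, 1.8) and ended near (2.1, 4.3).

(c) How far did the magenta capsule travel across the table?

1.3

The magenta capsule moved from about (2.1, 3.9) to (3.4, 3.8), a distance of √(1.3² + 0.1²) ≈ 1.3.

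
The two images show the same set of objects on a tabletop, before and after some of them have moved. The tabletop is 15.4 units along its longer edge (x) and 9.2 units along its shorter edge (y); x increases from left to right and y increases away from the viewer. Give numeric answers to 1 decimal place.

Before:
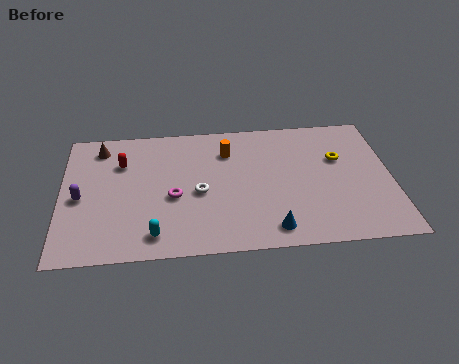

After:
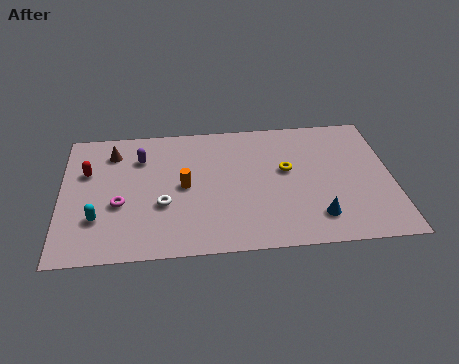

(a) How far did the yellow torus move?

2.6

The yellow torus moved from about (13.0, 5.9) to (10.5, 5.3), a distance of √(2.5² + 0.6²) ≈ 2.6.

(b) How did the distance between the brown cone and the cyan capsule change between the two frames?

-2.1

Before: roughly 6.8 units apart; after: 4.7. That's 2.1 units closer together.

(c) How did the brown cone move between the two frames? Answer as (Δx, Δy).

(0.6, -0.4)

The brown cone was at about (1.8, 7.7) and moved to about (2.4, 7.3).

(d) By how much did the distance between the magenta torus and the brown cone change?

-1.4

They were about 5.1 units apart before and 3.7 after — 1.4 units closer together.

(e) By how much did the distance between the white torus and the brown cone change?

-1.3

Before: roughly 5.8 units apart; after: 4.5. That's 1.3 units closer together.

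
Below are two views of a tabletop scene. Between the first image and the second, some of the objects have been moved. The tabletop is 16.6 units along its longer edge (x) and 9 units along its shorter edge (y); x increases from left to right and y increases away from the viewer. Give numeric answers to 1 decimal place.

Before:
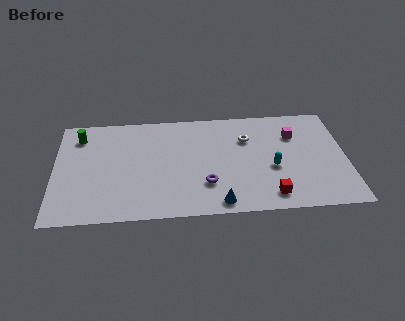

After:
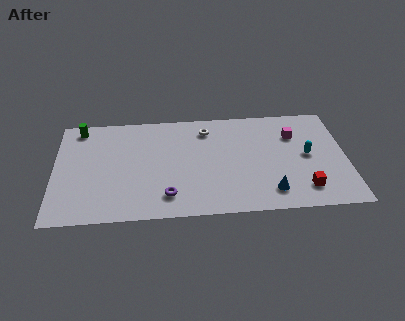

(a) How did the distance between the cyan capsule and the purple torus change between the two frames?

+4.5

The distance was about 4.0 in the first image and 8.5 in the second, so they moved 4.5 units further apart.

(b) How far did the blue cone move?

3.0

The blue cone was near (9.3, 1.0) before and (12.2, 1.7) after, so it travelled √(2.9² + 0.7²) ≈ 3.0 units.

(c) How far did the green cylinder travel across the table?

0.7

The green cylinder was near (1.4, 7.2) before and (1.4, 7.9) after, so it travelled √(0.0² + 0.7²) ≈ 0.7 units.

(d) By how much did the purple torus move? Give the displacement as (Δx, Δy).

(-2.2, -0.8)

From the two frames, the purple torus sits at roughly (8.6, 2.6) before and (6.4, 1.8) after.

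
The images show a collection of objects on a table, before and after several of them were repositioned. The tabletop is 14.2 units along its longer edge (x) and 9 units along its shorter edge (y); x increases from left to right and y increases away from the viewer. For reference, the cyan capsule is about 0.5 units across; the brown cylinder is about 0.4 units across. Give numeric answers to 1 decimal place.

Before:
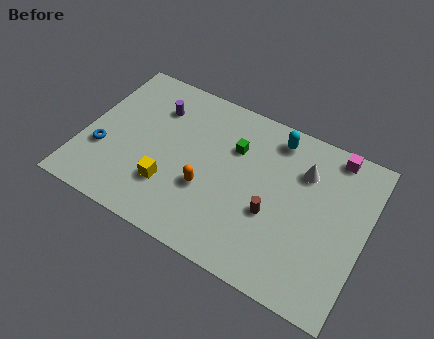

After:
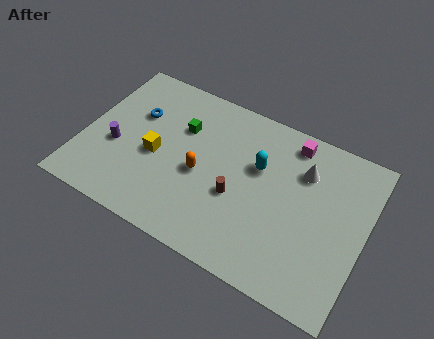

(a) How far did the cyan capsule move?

2.1

The cyan capsule was near (9.3, 7.7) before and (8.7, 5.7) after, so it travelled √(0.6² + 2.0²) ≈ 2.1 units.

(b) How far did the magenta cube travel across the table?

2.1

The magenta cube moved from about (12.2, 8.1) to (10.1, 7.8), a distance of √(2.1² + 0.3²) ≈ 2.1.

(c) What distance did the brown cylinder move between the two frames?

1.8

From (9.7, 3.5) to (7.9, 3.6), the brown cylinder covered √(1.8² + 0.1²) ≈ 1.8 units.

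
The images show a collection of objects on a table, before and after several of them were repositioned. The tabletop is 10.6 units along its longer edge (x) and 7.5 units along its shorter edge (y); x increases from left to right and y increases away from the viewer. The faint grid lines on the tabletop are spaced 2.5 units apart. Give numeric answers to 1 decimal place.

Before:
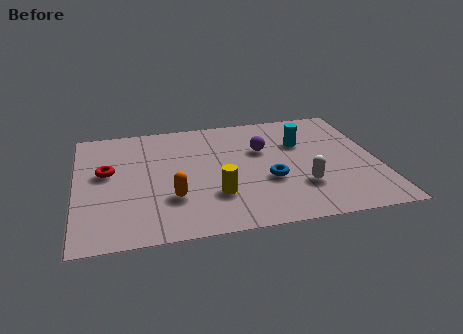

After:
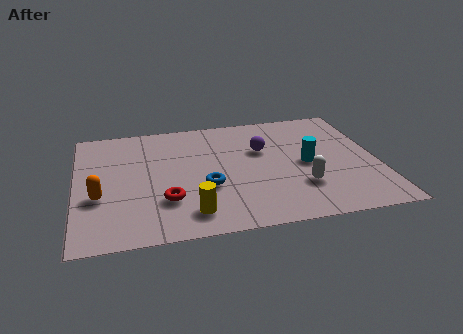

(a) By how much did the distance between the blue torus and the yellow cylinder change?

-0.4

They were about 2.0 units apart before and 1.6 after — 0.4 units closer together.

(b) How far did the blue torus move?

2.2

From (6.7, 2.8) to (4.5, 2.8), the blue torus covered √(2.2² + 0.0²) ≈ 2.2 units.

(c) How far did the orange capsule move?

2.5

The orange capsule was near (3.3, 2.3) before and (0.8, 2.8) after, so it travelled √(2.5² + 0.5²) ≈ 2.5 units.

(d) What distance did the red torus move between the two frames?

2.9

The red torus moved from about (1.1, 4.3) to (3.1, 2.2), a distance of √(2.0² + 2.1²) ≈ 2.9.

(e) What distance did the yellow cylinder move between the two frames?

1.3

The yellow cylinder was near (4.8, 2.2) before and (3.9, 1.3) after, so it travelled √(0.9² + 0.9²) ≈ 1.3 units.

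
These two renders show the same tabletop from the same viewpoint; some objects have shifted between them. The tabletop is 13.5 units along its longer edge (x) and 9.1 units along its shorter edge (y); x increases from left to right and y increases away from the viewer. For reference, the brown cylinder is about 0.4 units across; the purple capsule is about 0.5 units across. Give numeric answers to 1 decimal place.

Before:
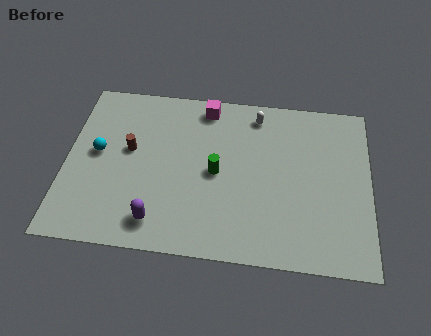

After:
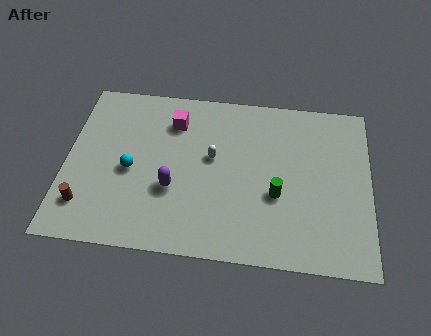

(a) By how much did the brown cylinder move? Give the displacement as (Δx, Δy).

(-1.8, -3.2)

From the two frames, the brown cylinder sits at roughly (2.8, 5.2) before and (1.0, 2.0) after.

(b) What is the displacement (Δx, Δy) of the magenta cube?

(-1.4, -1.0)

From the two frames, the magenta cube sits at roughly (6.1, 8.0) before and (4.7, 7.0) after.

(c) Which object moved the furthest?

the brown cylinder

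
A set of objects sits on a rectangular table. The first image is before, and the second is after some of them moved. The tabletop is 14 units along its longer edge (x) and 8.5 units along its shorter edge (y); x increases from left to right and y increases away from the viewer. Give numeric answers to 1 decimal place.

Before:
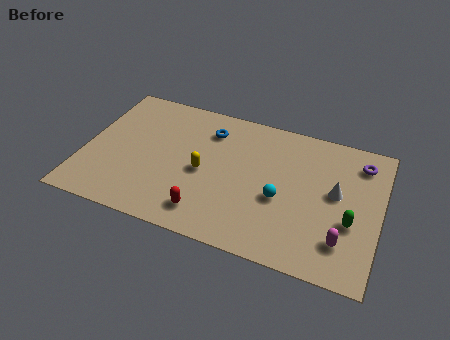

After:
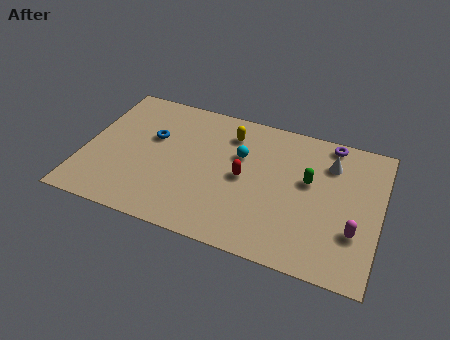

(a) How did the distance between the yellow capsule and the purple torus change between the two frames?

-3.0

The distance was about 7.8 in the first image and 4.8 in the second, so they moved 3.0 units closer together.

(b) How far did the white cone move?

1.7

The white cone moved from about (11.9, 4.7) to (11.5, 6.4), a distance of √(0.4² + 1.7²) ≈ 1.7.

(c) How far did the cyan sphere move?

2.9

From (9.4, 3.5) to (7.3, 5.5), the cyan sphere covered √(2.1² + 2.0²) ≈ 2.9 units.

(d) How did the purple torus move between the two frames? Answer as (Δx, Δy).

(-1.5, 0.8)

The purple torus started near (12.9, 6.9) and ended near (11.4, 7.7).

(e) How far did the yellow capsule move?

3.0

The yellow capsule moved from about (5.7, 3.9) to (6.7, 6.7), a distance of √(1.0² + 2.8²) ≈ 3.0.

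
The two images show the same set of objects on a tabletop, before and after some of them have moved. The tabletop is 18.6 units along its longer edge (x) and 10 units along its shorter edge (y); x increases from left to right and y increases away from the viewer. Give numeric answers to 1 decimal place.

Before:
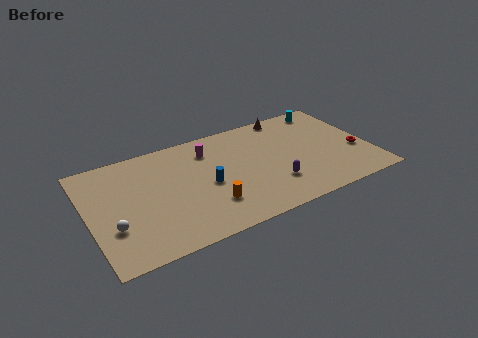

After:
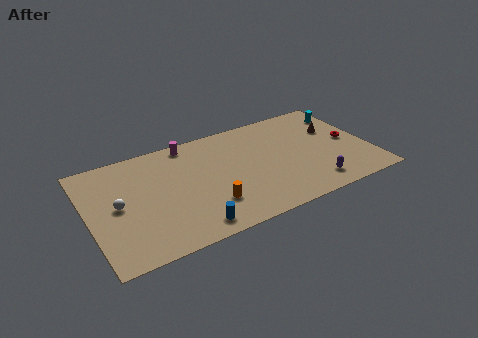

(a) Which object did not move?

the orange cylinder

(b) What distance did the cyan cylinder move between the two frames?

1.4

The cyan cylinder was near (16.5, 8.8) before and (17.6, 7.9) after, so it travelled √(1.1² + 0.9²) ≈ 1.4 units.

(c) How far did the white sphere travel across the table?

1.9

The white sphere was near (1.4, 3.3) before and (1.9, 5.1) after, so it travelled √(0.5² + 1.8²) ≈ 1.9 units.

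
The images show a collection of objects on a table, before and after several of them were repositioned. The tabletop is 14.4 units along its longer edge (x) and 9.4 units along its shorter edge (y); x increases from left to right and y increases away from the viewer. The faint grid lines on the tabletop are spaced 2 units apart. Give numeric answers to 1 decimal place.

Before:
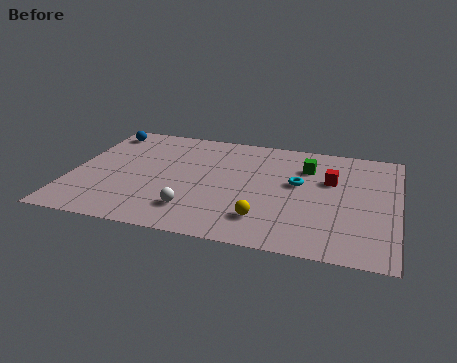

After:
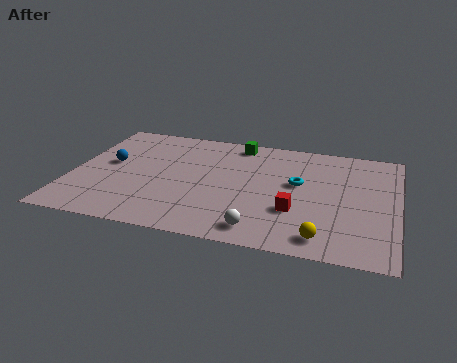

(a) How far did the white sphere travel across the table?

3.1

From (5.6, 2.1) to (8.6, 1.3), the white sphere covered √(3.0² + 0.8²) ≈ 3.1 units.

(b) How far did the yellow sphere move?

2.7

From (8.7, 2.1) to (11.3, 1.3), the yellow sphere covered √(2.6² + 0.8²) ≈ 2.7 units.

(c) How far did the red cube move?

3.2

From (11.4, 6.0) to (10.0, 3.1), the red cube covered √(1.4² + 2.9²) ≈ 3.2 units.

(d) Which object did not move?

the cyan torus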